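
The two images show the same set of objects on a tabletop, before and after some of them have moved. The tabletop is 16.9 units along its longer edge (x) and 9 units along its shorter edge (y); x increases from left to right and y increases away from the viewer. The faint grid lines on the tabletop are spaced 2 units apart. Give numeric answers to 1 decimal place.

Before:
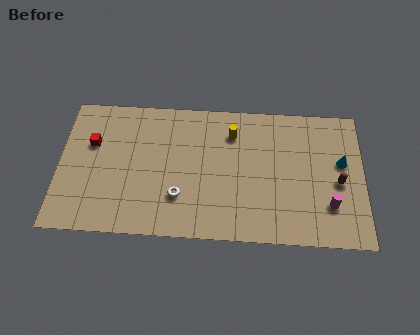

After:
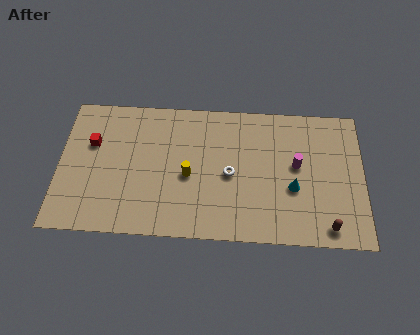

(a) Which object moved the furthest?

the yellow cylinder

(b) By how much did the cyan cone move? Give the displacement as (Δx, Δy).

(-2.7, -1.8)

From the two frames, the cyan cone sits at roughly (15.7, 5.3) before and (13.0, 3.5) after.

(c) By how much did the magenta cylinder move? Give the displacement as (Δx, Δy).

(-1.8, 2.5)

From the two frames, the magenta cylinder sits at roughly (15.0, 2.5) before and (13.2, 5.0) after.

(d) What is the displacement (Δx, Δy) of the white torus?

(2.8, 1.6)

From the two frames, the white torus sits at roughly (6.7, 2.6) before and (9.5, 4.2) after.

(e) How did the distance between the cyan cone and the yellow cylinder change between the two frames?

-0.5

The distance was about 6.3 in the first image and 5.8 in the second, so they moved 0.5 units closer together.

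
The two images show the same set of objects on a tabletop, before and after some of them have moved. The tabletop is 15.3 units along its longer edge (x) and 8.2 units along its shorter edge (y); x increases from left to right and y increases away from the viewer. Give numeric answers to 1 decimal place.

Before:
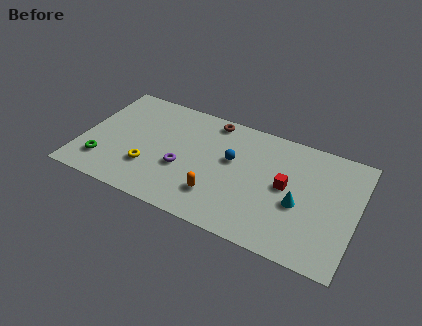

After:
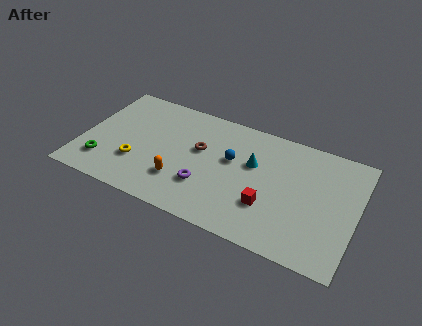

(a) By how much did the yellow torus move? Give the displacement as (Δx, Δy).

(-0.7, 0.1)

The yellow torus was at about (3.9, 2.5) and moved to about (3.2, 2.6).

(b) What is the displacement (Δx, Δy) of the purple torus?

(1.4, -0.7)

The purple torus started near (5.7, 3.2) and ended near (7.1, 2.5).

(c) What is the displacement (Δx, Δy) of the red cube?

(-0.8, -1.7)

The red cube started near (11.4, 4.3) and ended near (10.6, 2.6).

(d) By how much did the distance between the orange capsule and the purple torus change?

-1.0

Before: roughly 2.4 units apart; after: 1.4. That's 1.0 units closer together.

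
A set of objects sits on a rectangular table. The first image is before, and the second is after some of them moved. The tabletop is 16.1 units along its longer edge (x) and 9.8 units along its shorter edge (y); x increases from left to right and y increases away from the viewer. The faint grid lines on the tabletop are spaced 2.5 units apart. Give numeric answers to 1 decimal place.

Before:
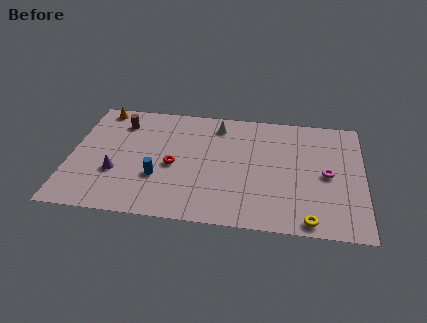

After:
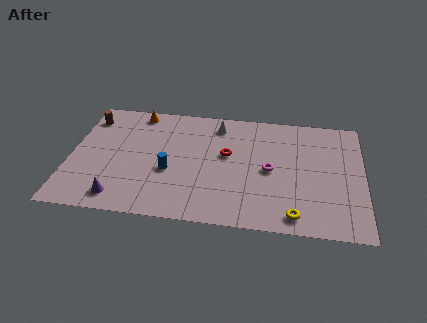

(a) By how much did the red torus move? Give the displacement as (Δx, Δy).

(2.9, 1.3)

The red torus was at about (5.7, 4.4) and moved to about (8.6, 5.7).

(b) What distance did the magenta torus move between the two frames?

3.1

The magenta torus was near (14.1, 4.7) before and (11.0, 4.7) after, so it travelled √(3.1² + 0.0²) ≈ 3.1 units.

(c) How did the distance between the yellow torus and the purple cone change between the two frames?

-1.4

They were about 10.9 units apart before and 9.5 after — 1.4 units closer together.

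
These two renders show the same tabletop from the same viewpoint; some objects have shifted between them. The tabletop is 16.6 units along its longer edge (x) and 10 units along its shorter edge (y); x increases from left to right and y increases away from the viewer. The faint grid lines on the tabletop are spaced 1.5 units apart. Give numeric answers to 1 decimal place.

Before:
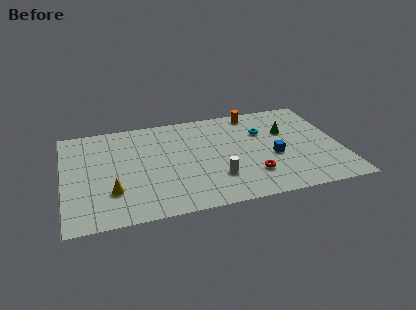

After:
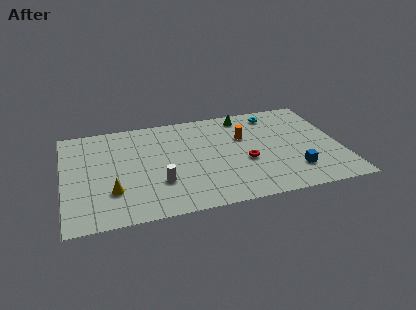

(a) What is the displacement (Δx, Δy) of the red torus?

(-0.3, 1.4)

The red torus was at about (11.1, 2.6) and moved to about (10.8, 4.0).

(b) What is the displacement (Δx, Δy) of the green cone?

(-2.4, 2.2)

The green cone started near (13.5, 6.5) and ended near (11.1, 8.7).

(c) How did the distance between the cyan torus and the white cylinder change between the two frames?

+4.0

The distance was about 5.1 in the first image and 9.1 in the second, so they moved 4.0 units further apart.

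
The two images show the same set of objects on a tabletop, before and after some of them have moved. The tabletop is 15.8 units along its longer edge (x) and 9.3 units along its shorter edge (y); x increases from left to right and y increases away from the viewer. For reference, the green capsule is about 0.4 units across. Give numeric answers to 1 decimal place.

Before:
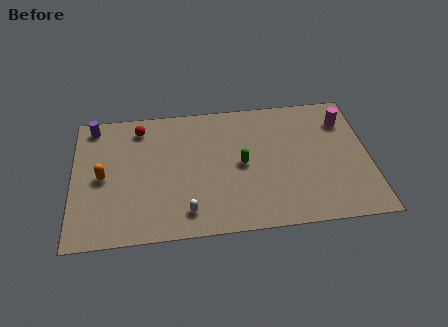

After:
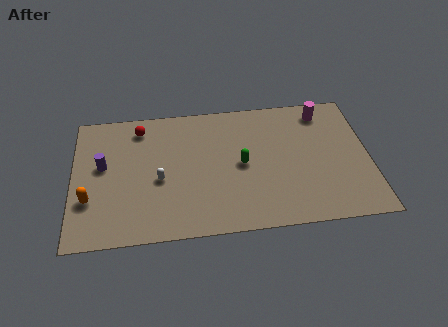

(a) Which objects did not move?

the green capsule and the red sphere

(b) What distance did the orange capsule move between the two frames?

1.7

From (1.6, 4.5) to (0.9, 3.0), the orange capsule covered √(0.7² + 1.5²) ≈ 1.7 units.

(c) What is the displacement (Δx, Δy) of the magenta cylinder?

(-1.1, 0.8)

The magenta cylinder started near (14.6, 7.1) and ended near (13.5, 7.9).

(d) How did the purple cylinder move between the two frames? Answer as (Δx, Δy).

(0.5, -2.9)

The purple cylinder was at about (1.1, 8.2) and moved to about (1.6, 5.3).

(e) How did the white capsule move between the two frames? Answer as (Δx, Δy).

(-1.4, 2.4)

From the two frames, the white capsule sits at roughly (6.0, 1.6) before and (4.6, 4.0) after.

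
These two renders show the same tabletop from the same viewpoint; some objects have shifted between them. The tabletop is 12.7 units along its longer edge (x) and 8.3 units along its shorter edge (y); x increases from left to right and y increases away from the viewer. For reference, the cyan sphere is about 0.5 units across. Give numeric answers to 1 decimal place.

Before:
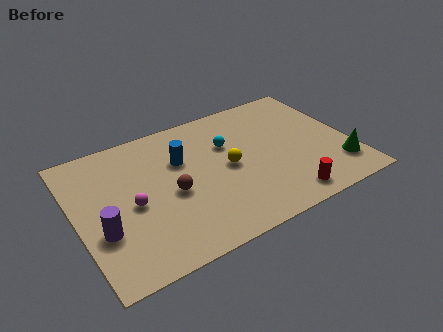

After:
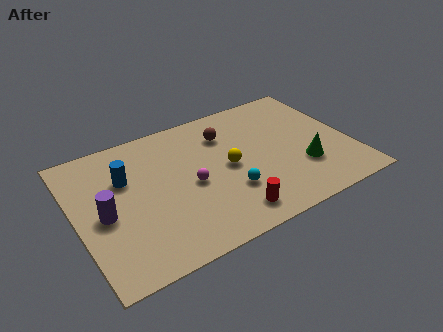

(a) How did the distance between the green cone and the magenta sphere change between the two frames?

-4.4

The distance was about 9.6 in the first image and 5.2 in the second, so they moved 4.4 units closer together.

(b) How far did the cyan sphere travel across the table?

2.9

From (7.2, 5.5) to (6.8, 2.6), the cyan sphere covered √(0.4² + 2.9²) ≈ 2.9 units.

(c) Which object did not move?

the yellow sphere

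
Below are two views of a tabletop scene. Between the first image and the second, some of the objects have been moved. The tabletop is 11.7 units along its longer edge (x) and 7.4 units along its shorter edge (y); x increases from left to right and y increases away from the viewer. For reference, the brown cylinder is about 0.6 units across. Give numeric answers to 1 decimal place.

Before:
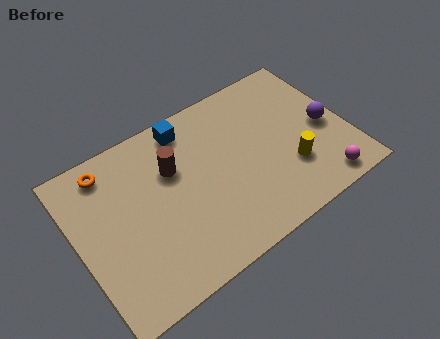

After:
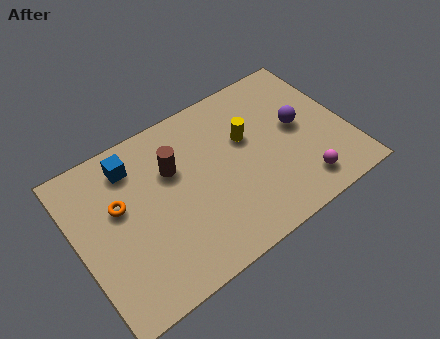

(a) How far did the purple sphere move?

1.3

From (10.8, 3.4) to (9.7, 4.0), the purple sphere covered √(1.1² + 0.6²) ≈ 1.3 units.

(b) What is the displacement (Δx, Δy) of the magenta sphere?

(-0.8, 0.4)

The magenta sphere started near (10.1, 0.9) and ended near (9.3, 1.3).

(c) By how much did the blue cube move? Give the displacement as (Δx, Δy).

(-2.5, -0.4)

The blue cube started near (5.2, 6.4) and ended near (2.7, 6.0).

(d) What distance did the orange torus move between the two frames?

1.8

The orange torus moved from about (1.7, 6.3) to (1.9, 4.5), a distance of √(0.2² + 1.8²) ≈ 1.8.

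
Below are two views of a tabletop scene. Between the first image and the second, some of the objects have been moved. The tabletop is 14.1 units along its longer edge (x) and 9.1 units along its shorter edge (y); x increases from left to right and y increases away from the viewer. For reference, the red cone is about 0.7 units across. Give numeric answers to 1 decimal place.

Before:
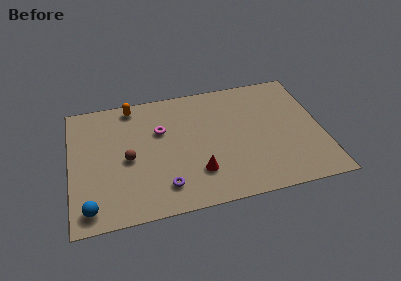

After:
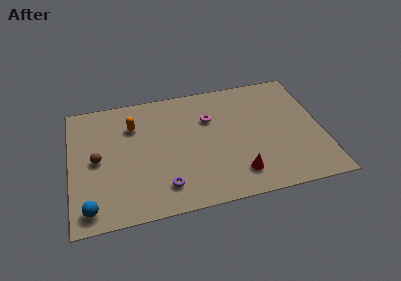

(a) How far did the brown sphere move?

1.7

From (3.2, 4.2) to (1.5, 4.5), the brown sphere covered √(1.7² + 0.3²) ≈ 1.7 units.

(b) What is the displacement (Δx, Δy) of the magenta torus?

(2.8, 0.3)

The magenta torus started near (5.1, 5.9) and ended near (7.9, 6.2).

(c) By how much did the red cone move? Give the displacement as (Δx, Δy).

(2.2, -0.6)

From the two frames, the red cone sits at roughly (7.0, 2.4) before and (9.2, 1.8) after.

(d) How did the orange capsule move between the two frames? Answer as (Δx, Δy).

(0.0, -1.5)

The orange capsule started near (3.6, 8.1) and ended near (3.6, 6.6).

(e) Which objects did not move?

the purple torus and the blue sphere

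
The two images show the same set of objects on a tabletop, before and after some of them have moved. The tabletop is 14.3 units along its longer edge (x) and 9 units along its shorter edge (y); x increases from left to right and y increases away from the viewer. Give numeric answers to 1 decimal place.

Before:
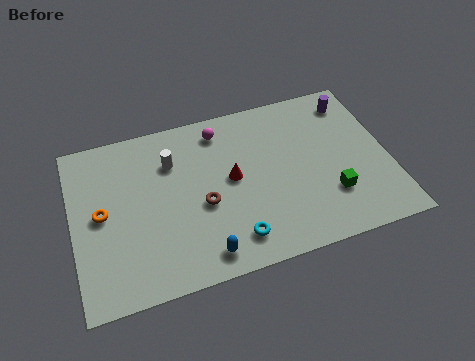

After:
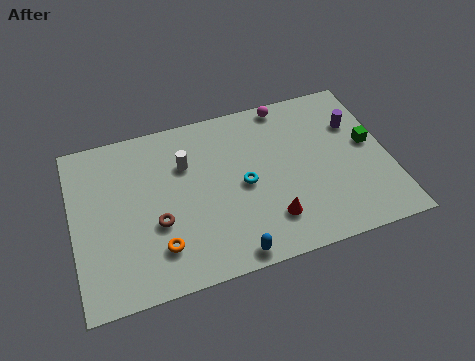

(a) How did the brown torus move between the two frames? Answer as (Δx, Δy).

(-2.1, -0.4)

The brown torus was at about (5.8, 3.8) and moved to about (3.7, 3.4).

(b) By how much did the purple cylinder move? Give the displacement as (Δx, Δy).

(0.0, -1.3)

The purple cylinder started near (13.0, 7.5) and ended near (13.0, 6.2).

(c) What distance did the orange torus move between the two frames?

3.5

From (1.3, 4.6) to (3.7, 2.1), the orange torus covered √(2.4² + 2.5²) ≈ 3.5 units.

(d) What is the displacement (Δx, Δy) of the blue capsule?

(1.2, -0.4)

From the two frames, the blue capsule sits at roughly (5.6, 1.2) before and (6.8, 0.8) after.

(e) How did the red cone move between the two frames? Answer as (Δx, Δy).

(1.5, -2.7)

The red cone was at about (7.2, 4.8) and moved to about (8.7, 2.1).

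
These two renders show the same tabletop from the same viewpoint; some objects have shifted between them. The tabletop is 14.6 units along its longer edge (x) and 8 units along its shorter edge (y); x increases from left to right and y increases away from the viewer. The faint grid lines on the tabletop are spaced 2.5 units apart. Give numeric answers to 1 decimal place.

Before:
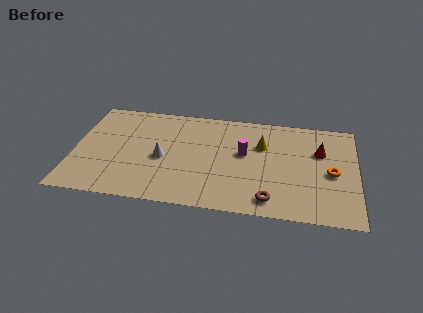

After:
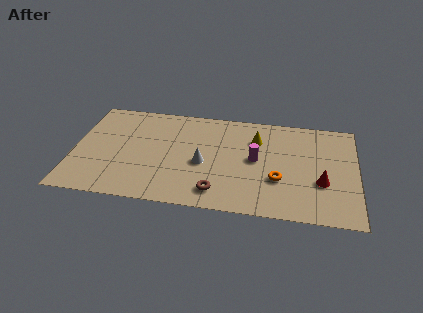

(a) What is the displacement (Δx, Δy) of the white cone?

(2.1, -0.1)

The white cone started near (4.6, 3.6) and ended near (6.7, 3.5).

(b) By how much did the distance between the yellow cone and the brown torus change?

+0.6

They were about 4.2 units apart before and 4.8 after — 0.6 units further apart.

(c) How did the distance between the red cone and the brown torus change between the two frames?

+0.7

The distance was about 4.8 in the first image and 5.5 in the second, so they moved 0.7 units further apart.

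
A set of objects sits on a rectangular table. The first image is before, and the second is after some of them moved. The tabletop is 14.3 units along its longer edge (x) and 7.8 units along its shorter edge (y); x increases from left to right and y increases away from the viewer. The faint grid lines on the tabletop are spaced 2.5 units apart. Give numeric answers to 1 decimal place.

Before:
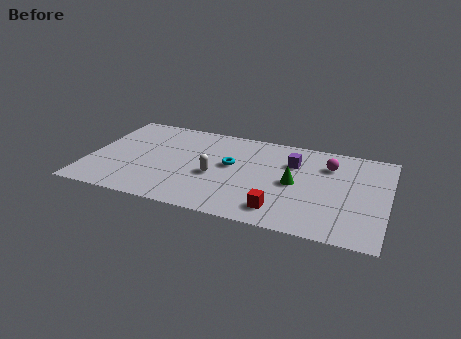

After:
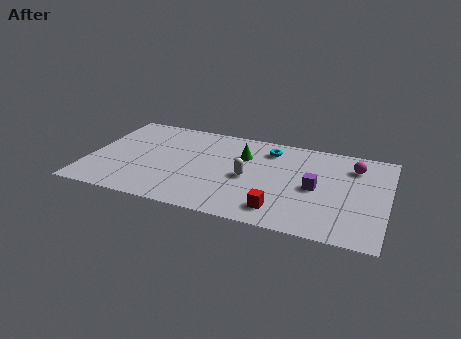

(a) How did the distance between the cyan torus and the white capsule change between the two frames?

+1.5

Before: roughly 1.3 units apart; after: 2.8. That's 1.5 units further apart.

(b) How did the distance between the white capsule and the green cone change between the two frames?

-2.0

The distance was about 3.8 in the first image and 1.8 in the second, so they moved 2.0 units closer together.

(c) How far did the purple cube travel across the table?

2.2

From (9.7, 5.5) to (10.9, 3.7), the purple cube covered √(1.2² + 1.8²) ≈ 2.2 units.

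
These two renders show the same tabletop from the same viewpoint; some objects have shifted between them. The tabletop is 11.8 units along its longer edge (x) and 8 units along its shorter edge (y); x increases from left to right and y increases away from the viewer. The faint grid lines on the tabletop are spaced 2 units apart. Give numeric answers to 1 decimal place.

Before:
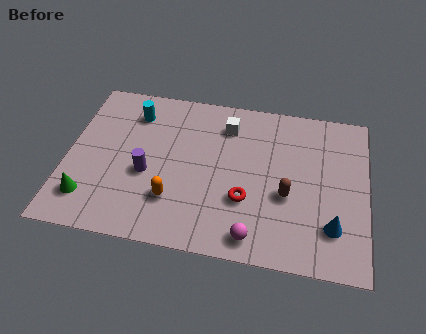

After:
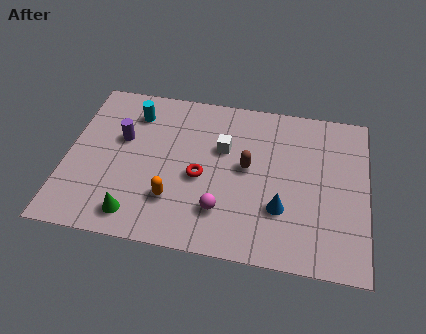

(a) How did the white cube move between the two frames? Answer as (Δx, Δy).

(-0.1, -1.2)

From the two frames, the white cube sits at roughly (6.2, 6.3) before and (6.1, 5.1) after.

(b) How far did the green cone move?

2.0

The green cone moved from about (1.0, 1.7) to (2.9, 1.2), a distance of √(1.9² + 0.5²) ≈ 2.0.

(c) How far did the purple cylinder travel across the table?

1.9

The purple cylinder moved from about (3.2, 3.3) to (2.1, 4.9), a distance of √(1.1² + 1.6²) ≈ 1.9.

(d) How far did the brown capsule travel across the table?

1.9

The brown capsule moved from about (8.7, 3.2) to (7.1, 4.3), a distance of √(1.6² + 1.1²) ≈ 1.9.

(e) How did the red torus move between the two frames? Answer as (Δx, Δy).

(-1.8, 0.8)

The red torus started near (7.1, 2.7) and ended near (5.3, 3.5).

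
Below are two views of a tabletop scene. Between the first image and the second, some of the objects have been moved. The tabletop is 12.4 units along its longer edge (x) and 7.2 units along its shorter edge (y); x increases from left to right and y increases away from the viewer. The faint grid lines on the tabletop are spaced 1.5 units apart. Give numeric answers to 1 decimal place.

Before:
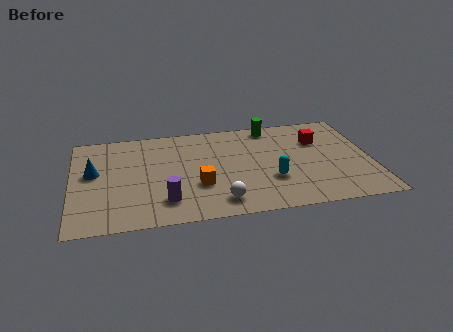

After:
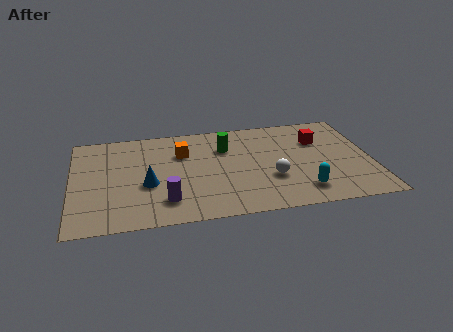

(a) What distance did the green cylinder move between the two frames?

2.4

From (8.4, 6.4) to (6.4, 5.1), the green cylinder covered √(2.0² + 1.3²) ≈ 2.4 units.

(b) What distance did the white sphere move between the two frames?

2.6

The white sphere moved from about (6.0, 1.2) to (8.2, 2.5), a distance of √(2.2² + 1.3²) ≈ 2.6.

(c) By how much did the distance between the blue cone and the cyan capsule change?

-1.0

The distance was about 7.5 in the first image and 6.5 in the second, so they moved 1.0 units closer together.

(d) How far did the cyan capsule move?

1.6

From (8.2, 2.4) to (9.4, 1.4), the cyan capsule covered √(1.2² + 1.0²) ≈ 1.6 units.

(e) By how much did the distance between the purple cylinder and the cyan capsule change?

+1.1

They were about 4.5 units apart before and 5.6 after — 1.1 units further apart.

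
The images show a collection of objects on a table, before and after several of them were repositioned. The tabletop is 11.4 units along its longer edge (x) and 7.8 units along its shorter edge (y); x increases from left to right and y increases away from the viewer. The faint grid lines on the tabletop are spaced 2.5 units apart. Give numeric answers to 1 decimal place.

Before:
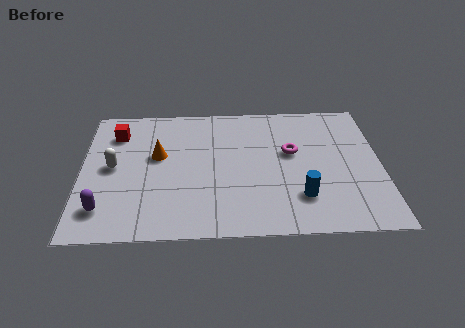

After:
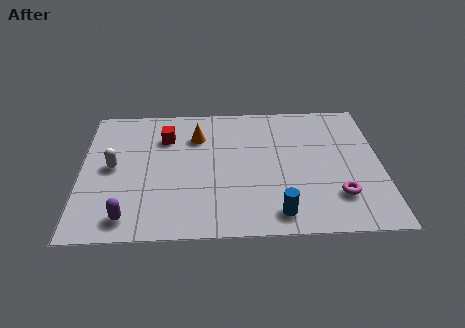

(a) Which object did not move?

the white capsule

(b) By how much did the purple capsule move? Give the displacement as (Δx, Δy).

(0.9, -0.5)

From the two frames, the purple capsule sits at roughly (0.9, 1.6) before and (1.8, 1.1) after.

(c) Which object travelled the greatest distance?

the magenta torus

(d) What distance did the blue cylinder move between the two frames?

1.3

The blue cylinder was near (8.3, 2.0) before and (7.4, 1.1) after, so it travelled √(0.9² + 0.9²) ≈ 1.3 units.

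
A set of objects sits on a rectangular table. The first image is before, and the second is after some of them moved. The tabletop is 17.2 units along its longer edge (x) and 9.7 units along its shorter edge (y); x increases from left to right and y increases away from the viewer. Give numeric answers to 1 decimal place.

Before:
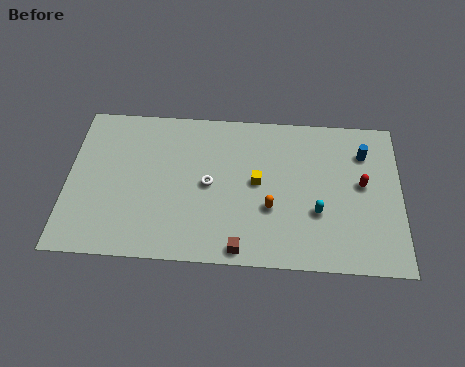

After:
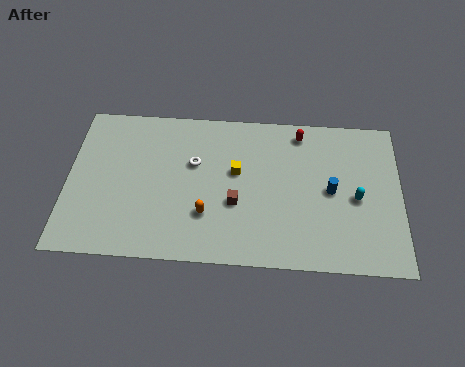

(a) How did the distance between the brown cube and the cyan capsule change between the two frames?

+1.6

Before: roughly 4.6 units apart; after: 6.2. That's 1.6 units further apart.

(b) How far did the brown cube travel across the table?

2.8

From (9.0, 0.9) to (8.7, 3.7), the brown cube covered √(0.3² + 2.8²) ≈ 2.8 units.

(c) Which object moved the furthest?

the red capsule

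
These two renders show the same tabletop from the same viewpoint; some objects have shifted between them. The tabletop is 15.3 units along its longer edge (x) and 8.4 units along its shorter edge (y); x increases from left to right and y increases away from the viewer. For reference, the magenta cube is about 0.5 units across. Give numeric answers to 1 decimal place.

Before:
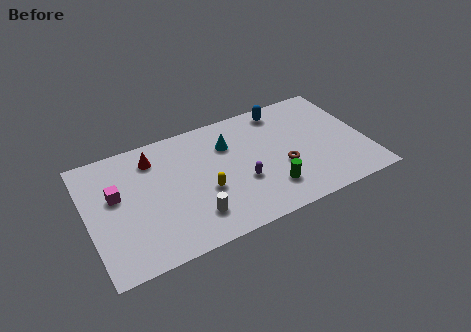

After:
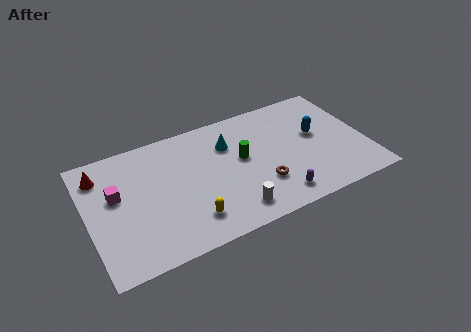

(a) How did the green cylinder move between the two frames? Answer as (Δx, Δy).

(-1.2, 2.7)

The green cylinder started near (9.7, 2.0) and ended near (8.5, 4.7).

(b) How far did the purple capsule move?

2.5

The purple capsule was near (8.3, 3.1) before and (10.0, 1.3) after, so it travelled √(1.7² + 1.8²) ≈ 2.5 units.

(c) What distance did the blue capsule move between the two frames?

3.0

From (11.1, 7.3) to (12.7, 4.8), the blue capsule covered √(1.6² + 2.5²) ≈ 3.0 units.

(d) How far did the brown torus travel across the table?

1.5

The brown torus moved from about (10.6, 3.2) to (9.3, 2.5), a distance of √(1.3² + 0.7²) ≈ 1.5.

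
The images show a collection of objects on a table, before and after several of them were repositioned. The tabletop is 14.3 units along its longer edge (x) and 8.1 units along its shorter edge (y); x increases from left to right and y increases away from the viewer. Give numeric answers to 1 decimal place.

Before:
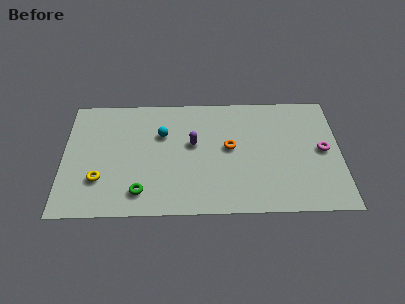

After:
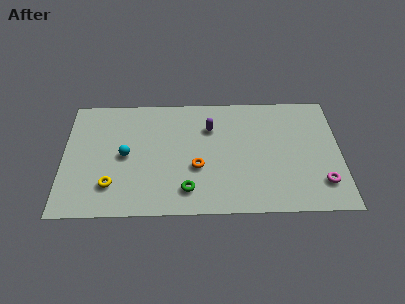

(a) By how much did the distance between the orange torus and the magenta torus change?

+1.7

They were about 4.8 units apart before and 6.5 after — 1.7 units further apart.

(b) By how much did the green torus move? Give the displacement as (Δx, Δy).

(2.4, 0.1)

The green torus was at about (4.0, 1.5) and moved to about (6.4, 1.6).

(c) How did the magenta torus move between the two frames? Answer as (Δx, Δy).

(-0.1, -2.2)

From the two frames, the magenta torus sits at roughly (13.4, 4.1) before and (13.3, 1.9) after.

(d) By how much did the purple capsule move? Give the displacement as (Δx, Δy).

(0.9, 1.1)

The purple capsule was at about (6.7, 4.7) and moved to about (7.6, 5.8).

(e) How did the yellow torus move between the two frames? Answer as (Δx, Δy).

(0.6, -0.4)

The yellow torus started near (1.9, 2.4) and ended near (2.5, 2.0).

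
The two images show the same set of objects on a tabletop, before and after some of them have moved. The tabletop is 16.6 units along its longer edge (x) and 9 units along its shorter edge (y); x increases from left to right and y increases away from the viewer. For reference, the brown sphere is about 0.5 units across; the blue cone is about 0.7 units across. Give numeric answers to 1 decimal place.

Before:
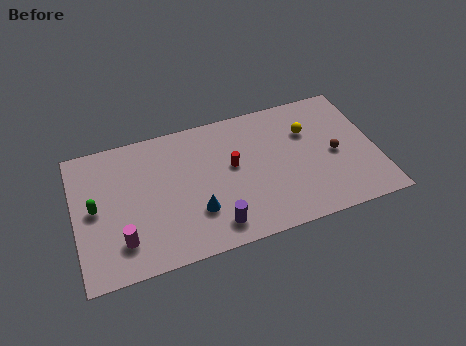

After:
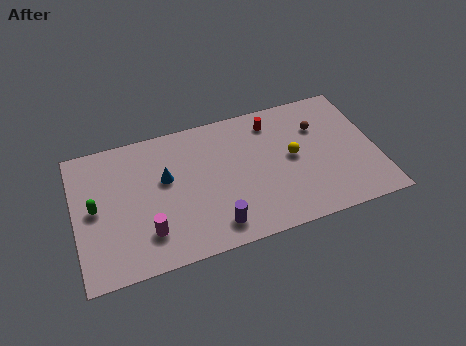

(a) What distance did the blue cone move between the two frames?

3.1

From (6.5, 2.7) to (5.0, 5.4), the blue cone covered √(1.5² + 2.7²) ≈ 3.1 units.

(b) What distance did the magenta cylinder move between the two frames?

1.4

From (2.4, 2.1) to (3.8, 2.2), the magenta cylinder covered √(1.4² + 0.1²) ≈ 1.4 units.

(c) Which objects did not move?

the green capsule and the purple cylinder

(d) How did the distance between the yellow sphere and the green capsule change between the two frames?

-1.1

The distance was about 12.0 in the first image and 10.9 in the second, so they moved 1.1 units closer together.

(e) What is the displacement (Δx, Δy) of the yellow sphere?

(-1.0, -1.5)

The yellow sphere started near (13.0, 6.2) and ended near (12.0, 4.7).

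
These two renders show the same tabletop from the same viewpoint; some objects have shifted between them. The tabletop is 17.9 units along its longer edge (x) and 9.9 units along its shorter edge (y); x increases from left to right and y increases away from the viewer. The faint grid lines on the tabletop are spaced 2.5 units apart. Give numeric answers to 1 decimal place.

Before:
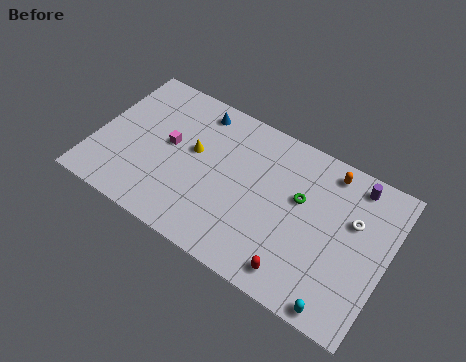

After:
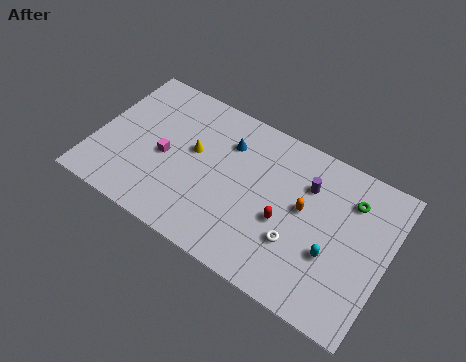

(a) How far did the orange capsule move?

3.3

The orange capsule was near (13.9, 8.6) before and (12.8, 5.5) after, so it travelled √(1.1² + 3.1²) ≈ 3.3 units.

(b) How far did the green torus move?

3.3

From (12.5, 6.0) to (15.4, 7.5), the green torus covered √(2.9² + 1.5²) ≈ 3.3 units.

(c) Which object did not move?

the yellow cone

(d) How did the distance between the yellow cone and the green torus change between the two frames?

+3.1

They were about 6.6 units apart before and 9.7 after — 3.1 units further apart.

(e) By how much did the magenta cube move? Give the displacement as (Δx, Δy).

(-0.1, -0.9)

The magenta cube started near (4.4, 5.4) and ended near (4.3, 4.5).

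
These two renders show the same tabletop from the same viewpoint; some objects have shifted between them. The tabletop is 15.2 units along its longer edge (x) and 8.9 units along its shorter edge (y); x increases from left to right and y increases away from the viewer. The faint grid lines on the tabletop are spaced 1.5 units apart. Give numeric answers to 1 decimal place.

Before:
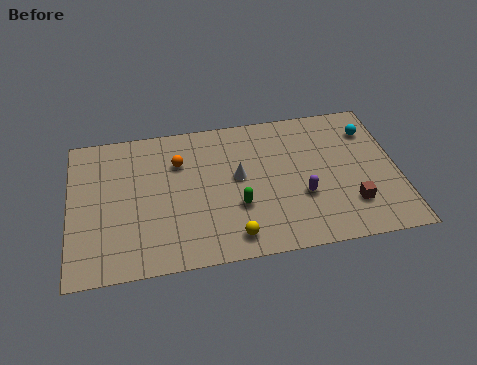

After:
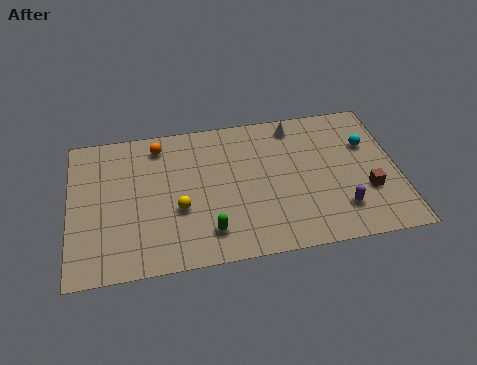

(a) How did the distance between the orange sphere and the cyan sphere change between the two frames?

+0.8

The distance was about 9.0 in the first image and 9.8 in the second, so they moved 0.8 units further apart.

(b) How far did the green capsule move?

1.9

From (7.7, 3.1) to (6.3, 1.8), the green capsule covered √(1.4² + 1.3²) ≈ 1.9 units.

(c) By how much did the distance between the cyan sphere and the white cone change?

-2.8

Before: roughly 6.6 units apart; after: 3.8. That's 2.8 units closer together.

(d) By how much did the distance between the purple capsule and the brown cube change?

-0.8

The distance was about 2.4 in the first image and 1.6 in the second, so they moved 0.8 units closer together.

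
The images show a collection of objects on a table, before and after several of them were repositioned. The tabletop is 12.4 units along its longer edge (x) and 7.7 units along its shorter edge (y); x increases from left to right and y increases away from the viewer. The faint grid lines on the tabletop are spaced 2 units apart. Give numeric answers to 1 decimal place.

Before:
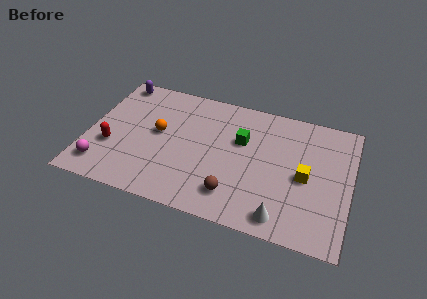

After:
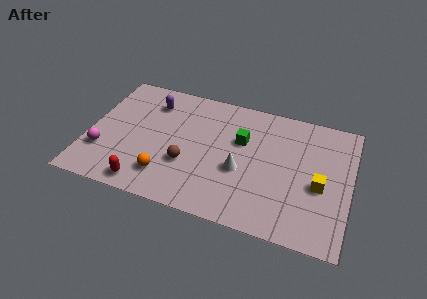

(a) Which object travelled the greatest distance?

the white cone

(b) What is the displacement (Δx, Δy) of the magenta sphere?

(-0.1, 0.9)

The magenta sphere was at about (0.9, 1.4) and moved to about (0.8, 2.3).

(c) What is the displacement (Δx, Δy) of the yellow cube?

(0.7, -0.3)

From the two frames, the yellow cube sits at roughly (10.3, 3.6) before and (11.0, 3.3) after.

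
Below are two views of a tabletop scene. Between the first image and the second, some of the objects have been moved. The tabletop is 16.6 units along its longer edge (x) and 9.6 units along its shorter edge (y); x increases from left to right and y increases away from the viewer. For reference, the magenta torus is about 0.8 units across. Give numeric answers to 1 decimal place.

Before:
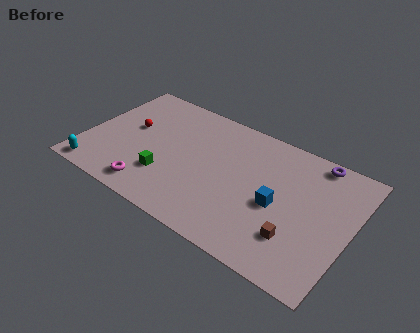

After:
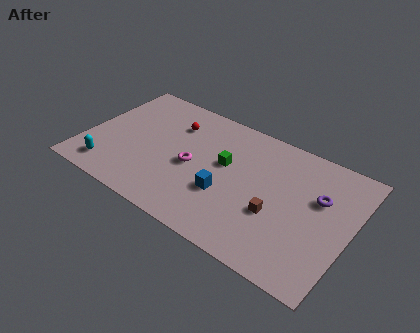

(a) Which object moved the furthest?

the green cube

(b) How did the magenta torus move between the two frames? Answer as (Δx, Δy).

(2.1, 3.0)

The magenta torus was at about (4.7, 1.4) and moved to about (6.8, 4.4).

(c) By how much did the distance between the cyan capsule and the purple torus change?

-1.5

Before: roughly 14.9 units apart; after: 13.4. That's 1.5 units closer together.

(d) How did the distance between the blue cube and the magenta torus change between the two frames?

-5.5

They were about 8.0 units apart before and 2.5 after — 5.5 units closer together.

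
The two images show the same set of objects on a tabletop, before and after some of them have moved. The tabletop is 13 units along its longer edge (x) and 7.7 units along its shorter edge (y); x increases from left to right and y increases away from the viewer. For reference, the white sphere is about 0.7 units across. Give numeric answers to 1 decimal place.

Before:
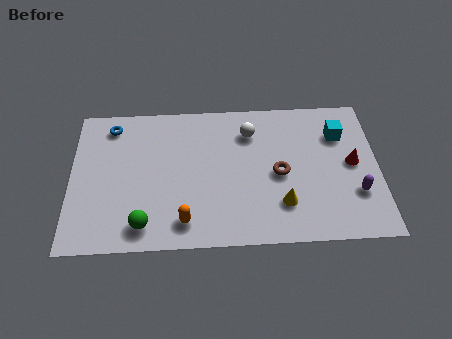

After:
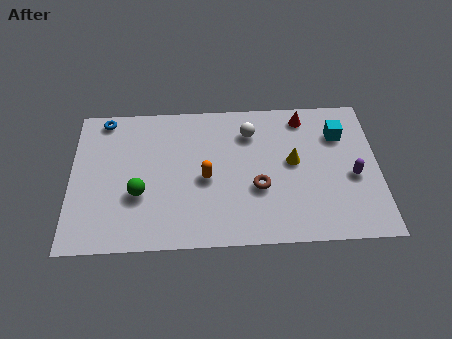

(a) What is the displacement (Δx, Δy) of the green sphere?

(-0.2, 1.6)

The green sphere started near (3.1, 1.2) and ended near (2.9, 2.8).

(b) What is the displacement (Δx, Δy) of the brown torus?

(-0.9, -0.7)

The brown torus was at about (8.8, 3.6) and moved to about (7.9, 2.9).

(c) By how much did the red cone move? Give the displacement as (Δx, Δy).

(-2.0, 2.6)

From the two frames, the red cone sits at roughly (11.9, 4.0) before and (9.9, 6.6) after.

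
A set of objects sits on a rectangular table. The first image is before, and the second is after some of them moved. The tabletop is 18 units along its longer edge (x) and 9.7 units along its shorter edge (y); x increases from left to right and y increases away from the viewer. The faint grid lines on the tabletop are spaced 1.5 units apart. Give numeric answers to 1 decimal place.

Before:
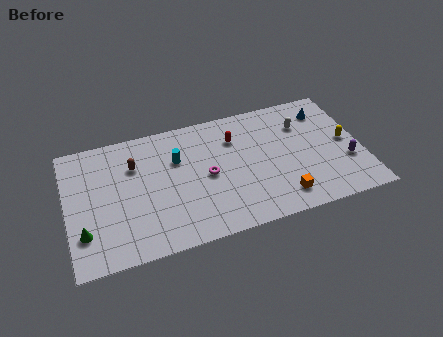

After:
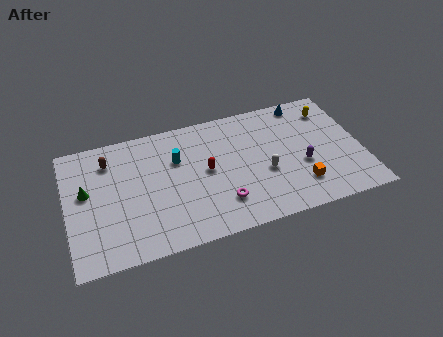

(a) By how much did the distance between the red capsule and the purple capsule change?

-1.7

They were about 7.6 units apart before and 5.9 after — 1.7 units closer together.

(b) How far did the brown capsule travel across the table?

1.7

From (4.2, 6.8) to (2.7, 7.6), the brown capsule covered √(1.5² + 0.8²) ≈ 1.7 units.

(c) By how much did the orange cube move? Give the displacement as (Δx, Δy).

(1.2, 0.6)

The orange cube was at about (12.8, 1.7) and moved to about (14.0, 2.3).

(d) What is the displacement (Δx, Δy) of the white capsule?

(-2.6, -3.1)

The white capsule started near (14.6, 7.0) and ended near (12.0, 3.9).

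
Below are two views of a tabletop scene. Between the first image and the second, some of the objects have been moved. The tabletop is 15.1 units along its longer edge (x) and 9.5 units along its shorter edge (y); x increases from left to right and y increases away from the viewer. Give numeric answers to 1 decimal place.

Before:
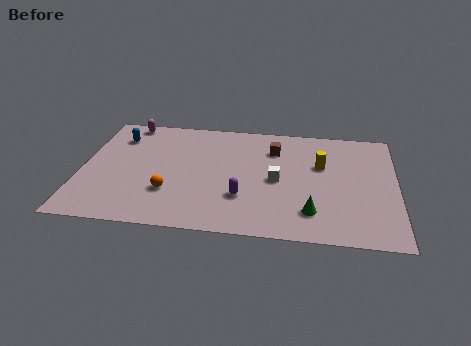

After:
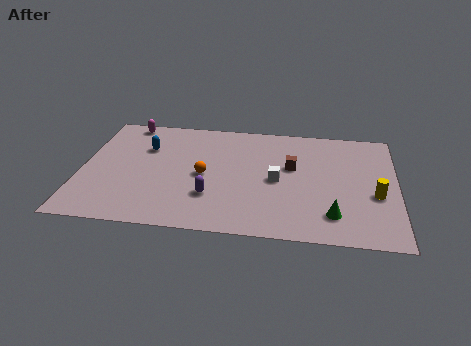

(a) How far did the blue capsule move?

1.6

The blue capsule moved from about (1.6, 7.3) to (3.0, 6.5), a distance of √(1.4² + 0.8²) ≈ 1.6.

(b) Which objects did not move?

the magenta capsule and the white cube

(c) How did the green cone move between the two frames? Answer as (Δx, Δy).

(1.0, -0.1)

The green cone was at about (11.1, 2.1) and moved to about (12.1, 2.0).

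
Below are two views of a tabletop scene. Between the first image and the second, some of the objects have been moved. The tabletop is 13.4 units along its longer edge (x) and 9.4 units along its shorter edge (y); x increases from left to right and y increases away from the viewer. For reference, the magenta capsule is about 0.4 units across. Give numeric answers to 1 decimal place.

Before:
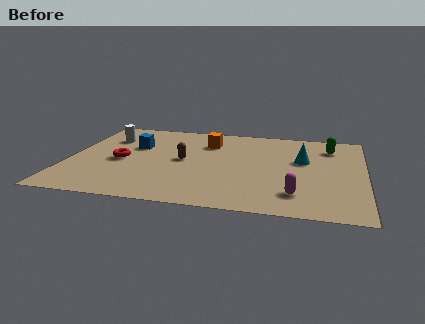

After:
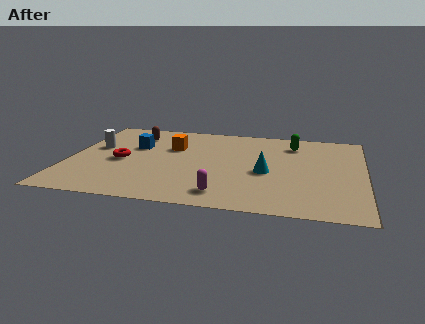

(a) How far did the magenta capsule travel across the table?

3.2

From (10.4, 2.0) to (7.2, 1.5), the magenta capsule covered √(3.2² + 0.5²) ≈ 3.2 units.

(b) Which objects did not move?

the red torus and the blue cube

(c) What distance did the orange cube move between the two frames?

1.8

The orange cube moved from about (6.2, 7.0) to (4.6, 6.2), a distance of √(1.6² + 0.8²) ≈ 1.8.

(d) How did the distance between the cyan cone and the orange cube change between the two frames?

+0.3

Before: roughly 4.6 units apart; after: 4.9. That's 0.3 units further apart.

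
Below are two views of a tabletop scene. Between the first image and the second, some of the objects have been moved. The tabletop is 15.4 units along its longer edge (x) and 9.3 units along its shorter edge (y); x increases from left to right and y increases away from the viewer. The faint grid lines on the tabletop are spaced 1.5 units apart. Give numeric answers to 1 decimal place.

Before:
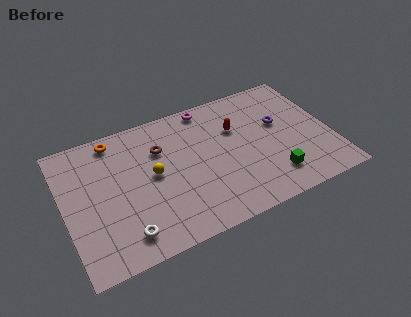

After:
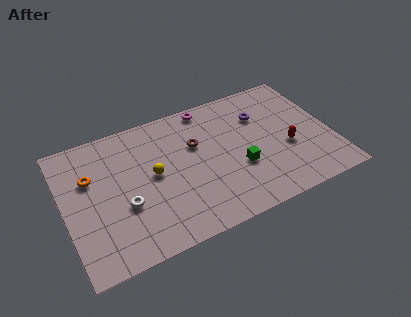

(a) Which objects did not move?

the magenta torus and the yellow sphere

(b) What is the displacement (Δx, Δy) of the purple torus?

(-1.0, 1.0)

The purple torus was at about (12.6, 5.6) and moved to about (11.6, 6.6).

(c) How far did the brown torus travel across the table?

2.1

From (5.7, 6.5) to (7.7, 6.0), the brown torus covered √(2.0² + 0.5²) ≈ 2.1 units.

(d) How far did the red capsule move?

3.7

From (10.1, 6.2) to (12.8, 3.7), the red capsule covered √(2.7² + 2.5²) ≈ 3.7 units.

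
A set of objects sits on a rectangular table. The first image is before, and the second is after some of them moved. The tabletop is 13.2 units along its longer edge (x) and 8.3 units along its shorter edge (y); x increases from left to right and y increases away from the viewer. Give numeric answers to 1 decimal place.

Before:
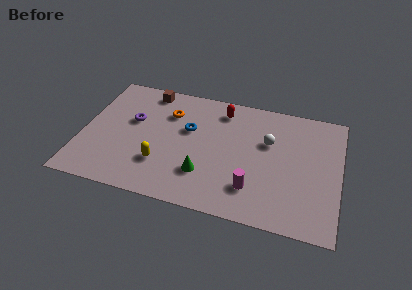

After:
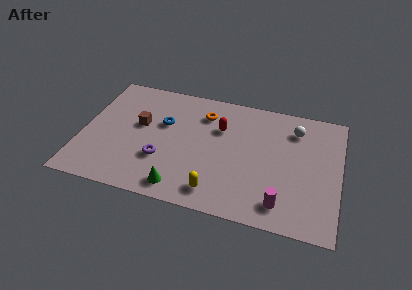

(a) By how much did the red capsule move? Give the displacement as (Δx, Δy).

(0.0, -1.3)

The red capsule started near (7.0, 6.9) and ended near (7.0, 5.6).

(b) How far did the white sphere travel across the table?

1.8

From (9.5, 5.3) to (10.8, 6.5), the white sphere covered √(1.3² + 1.2²) ≈ 1.8 units.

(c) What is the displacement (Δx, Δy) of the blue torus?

(-1.3, 0.1)

The blue torus started near (5.4, 5.1) and ended near (4.1, 5.2).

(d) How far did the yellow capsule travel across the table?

3.1

The yellow capsule moved from about (4.2, 2.4) to (7.1, 1.3), a distance of √(2.9² + 1.1²) ≈ 3.1.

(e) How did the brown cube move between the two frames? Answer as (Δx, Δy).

(-0.2, -2.5)

The brown cube was at about (3.1, 7.3) and moved to about (2.9, 4.8).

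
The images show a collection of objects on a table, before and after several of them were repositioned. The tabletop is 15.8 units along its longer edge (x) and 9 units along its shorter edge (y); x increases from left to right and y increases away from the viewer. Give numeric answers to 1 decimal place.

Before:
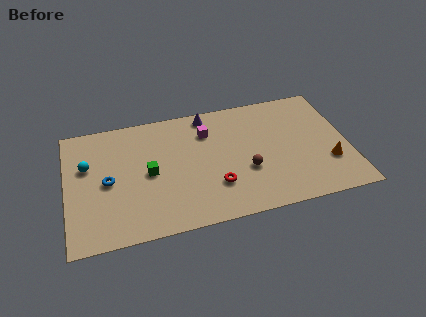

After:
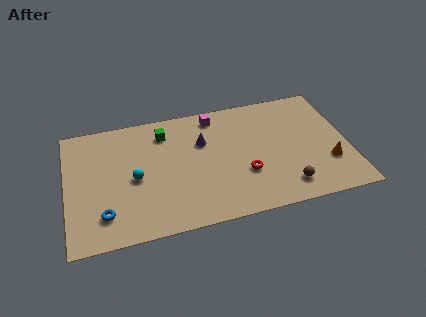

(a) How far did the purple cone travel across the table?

2.0

The purple cone moved from about (8.1, 8.0) to (7.7, 6.0), a distance of √(0.4² + 2.0²) ≈ 2.0.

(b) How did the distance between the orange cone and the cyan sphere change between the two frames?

-2.8

They were about 13.7 units apart before and 10.9 after — 2.8 units closer together.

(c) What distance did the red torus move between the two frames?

1.8

The red torus was near (8.2, 2.6) before and (9.9, 3.1) after, so it travelled √(1.7² + 0.5²) ≈ 1.8 units.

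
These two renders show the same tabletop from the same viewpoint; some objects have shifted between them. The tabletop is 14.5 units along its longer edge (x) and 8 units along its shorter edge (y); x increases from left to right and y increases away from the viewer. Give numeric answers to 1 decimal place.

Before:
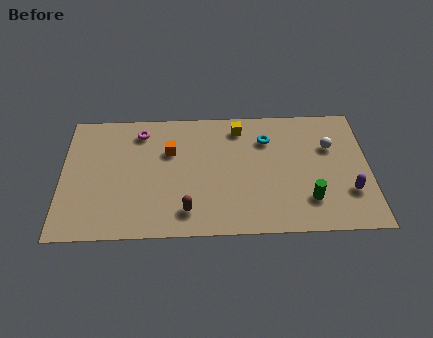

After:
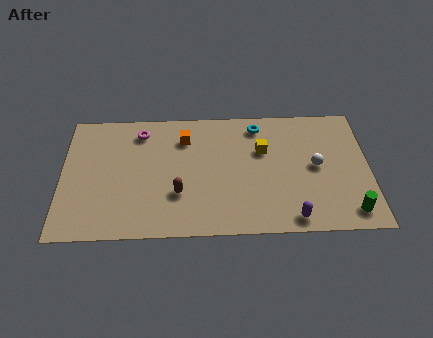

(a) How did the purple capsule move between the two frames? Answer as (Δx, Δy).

(-2.7, -1.5)

The purple capsule was at about (13.5, 2.4) and moved to about (10.8, 0.9).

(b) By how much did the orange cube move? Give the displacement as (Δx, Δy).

(0.7, 0.8)

The orange cube was at about (5.1, 5.3) and moved to about (5.8, 6.1).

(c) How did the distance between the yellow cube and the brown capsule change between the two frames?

-1.0

Before: roughly 5.8 units apart; after: 4.8. That's 1.0 units closer together.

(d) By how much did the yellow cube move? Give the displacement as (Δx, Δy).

(1.1, -1.5)

From the two frames, the yellow cube sits at roughly (8.4, 6.7) before and (9.5, 5.2) after.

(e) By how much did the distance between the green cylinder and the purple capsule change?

+0.8

They were about 1.9 units apart before and 2.7 after — 0.8 units further apart.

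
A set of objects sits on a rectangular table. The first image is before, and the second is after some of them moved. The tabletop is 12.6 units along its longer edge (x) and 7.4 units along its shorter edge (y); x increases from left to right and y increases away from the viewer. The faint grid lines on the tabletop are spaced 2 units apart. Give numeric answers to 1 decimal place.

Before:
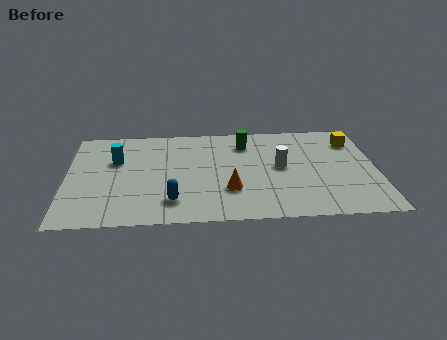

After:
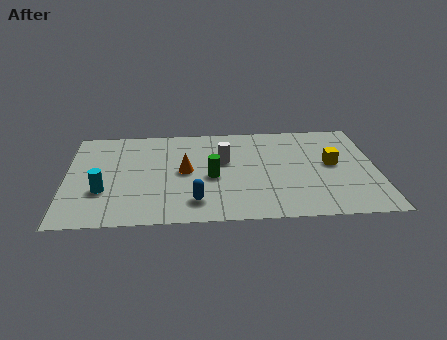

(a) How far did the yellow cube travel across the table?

1.9

The yellow cube moved from about (11.7, 5.7) to (10.8, 4.0), a distance of √(0.9² + 1.7²) ≈ 1.9.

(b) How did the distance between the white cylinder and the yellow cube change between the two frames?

+0.9

They were about 3.5 units apart before and 4.4 after — 0.9 units further apart.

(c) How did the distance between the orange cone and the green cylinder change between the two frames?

-2.4

They were about 3.6 units apart before and 1.2 after — 2.4 units closer together.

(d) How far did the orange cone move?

2.3

From (6.6, 2.3) to (4.8, 3.8), the orange cone covered √(1.8² + 1.5²) ≈ 2.3 units.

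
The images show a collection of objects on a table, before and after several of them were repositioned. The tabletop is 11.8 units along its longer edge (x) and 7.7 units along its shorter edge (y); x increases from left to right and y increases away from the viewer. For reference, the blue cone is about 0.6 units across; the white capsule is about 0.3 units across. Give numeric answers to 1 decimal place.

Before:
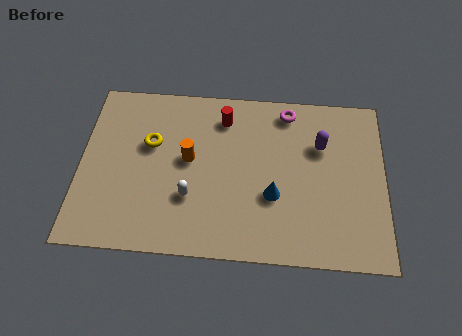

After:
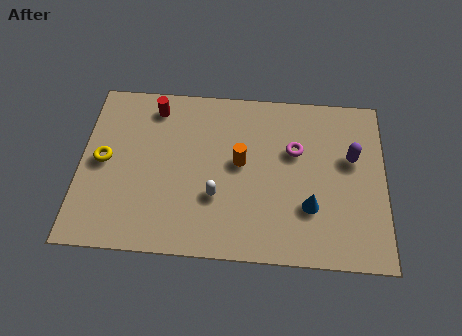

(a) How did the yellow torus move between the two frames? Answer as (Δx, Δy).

(-1.8, -0.9)

The yellow torus started near (2.7, 4.8) and ended near (0.9, 3.9).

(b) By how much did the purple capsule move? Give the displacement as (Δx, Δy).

(1.2, -0.5)

The purple capsule was at about (9.3, 5.2) and moved to about (10.5, 4.7).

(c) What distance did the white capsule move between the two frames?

1.0

The white capsule was near (4.3, 2.5) before and (5.3, 2.6) after, so it travelled √(1.0² + 0.1²) ≈ 1.0 units.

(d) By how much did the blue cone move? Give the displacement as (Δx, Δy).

(1.4, -0.4)

The blue cone was at about (7.5, 2.8) and moved to about (8.9, 2.4).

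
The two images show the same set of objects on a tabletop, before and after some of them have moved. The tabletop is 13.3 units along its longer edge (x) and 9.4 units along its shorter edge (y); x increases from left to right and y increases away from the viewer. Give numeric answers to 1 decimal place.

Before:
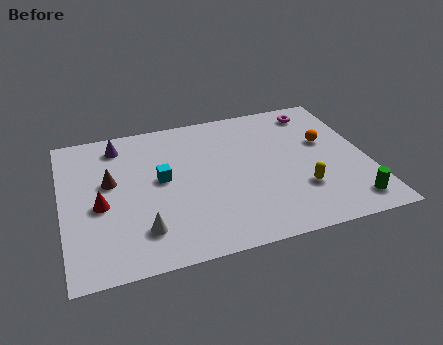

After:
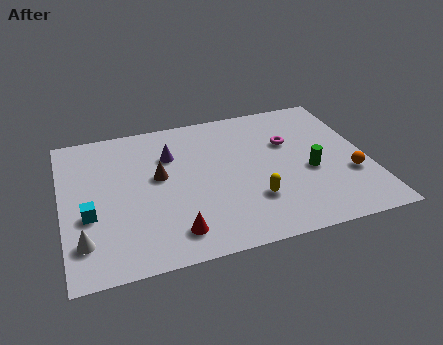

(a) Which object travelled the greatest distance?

the red cone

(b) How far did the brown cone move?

2.1

From (2.1, 5.5) to (4.2, 5.3), the brown cone covered √(2.1² + 0.2²) ≈ 2.1 units.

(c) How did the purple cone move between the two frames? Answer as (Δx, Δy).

(2.2, -1.3)

The purple cone started near (2.6, 7.9) and ended near (4.8, 6.6).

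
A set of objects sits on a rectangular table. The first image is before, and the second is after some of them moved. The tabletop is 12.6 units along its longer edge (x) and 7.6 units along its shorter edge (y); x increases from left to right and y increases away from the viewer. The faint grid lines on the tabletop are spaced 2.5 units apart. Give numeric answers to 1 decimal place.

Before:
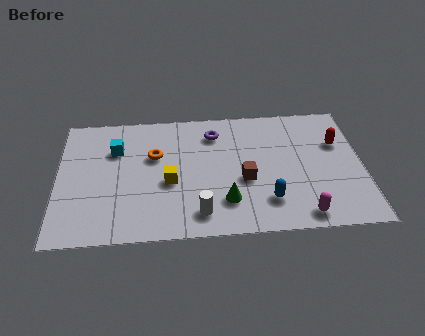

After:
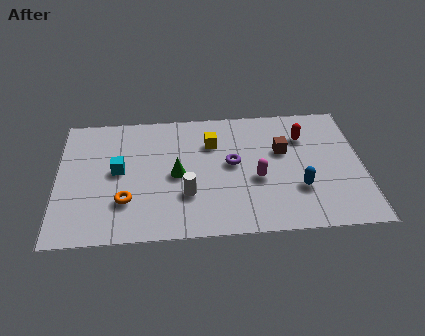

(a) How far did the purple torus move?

2.0

The purple torus moved from about (6.5, 6.0) to (7.2, 4.1), a distance of √(0.7² + 1.9²) ≈ 2.0.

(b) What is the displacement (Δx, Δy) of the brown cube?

(1.6, 1.6)

The brown cube was at about (7.7, 3.1) and moved to about (9.3, 4.7).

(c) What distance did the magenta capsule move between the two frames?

2.8

The magenta capsule moved from about (10.0, 0.9) to (8.2, 3.1), a distance of √(1.8² + 2.2²) ≈ 2.8.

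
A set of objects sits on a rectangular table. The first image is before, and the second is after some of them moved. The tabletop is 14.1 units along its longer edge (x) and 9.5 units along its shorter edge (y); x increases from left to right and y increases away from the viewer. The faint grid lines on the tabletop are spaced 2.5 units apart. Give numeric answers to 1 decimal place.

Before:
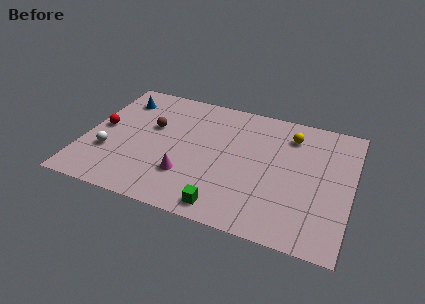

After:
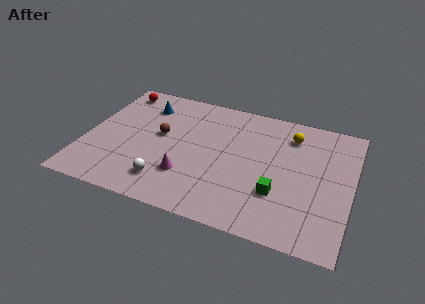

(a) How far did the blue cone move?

1.3

The blue cone was near (1.5, 7.5) before and (2.8, 7.4) after, so it travelled √(1.3² + 0.1²) ≈ 1.3 units.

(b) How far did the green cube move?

3.2

The green cube was near (7.8, 1.1) before and (10.4, 3.0) after, so it travelled √(2.6² + 1.9²) ≈ 3.2 units.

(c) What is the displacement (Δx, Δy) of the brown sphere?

(0.5, -0.5)

The brown sphere started near (3.4, 5.8) and ended near (3.9, 5.3).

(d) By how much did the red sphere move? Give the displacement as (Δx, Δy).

(0.4, 3.3)

The red sphere started near (0.8, 4.9) and ended near (1.2, 8.2).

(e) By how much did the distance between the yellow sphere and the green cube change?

-2.5

The distance was about 7.0 in the first image and 4.5 in the second, so they moved 2.5 units closer together.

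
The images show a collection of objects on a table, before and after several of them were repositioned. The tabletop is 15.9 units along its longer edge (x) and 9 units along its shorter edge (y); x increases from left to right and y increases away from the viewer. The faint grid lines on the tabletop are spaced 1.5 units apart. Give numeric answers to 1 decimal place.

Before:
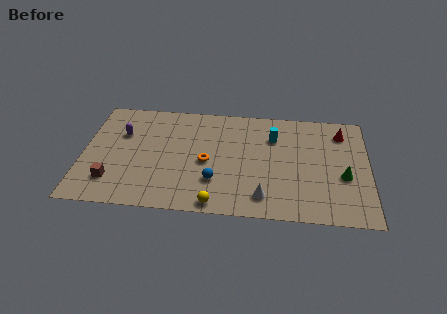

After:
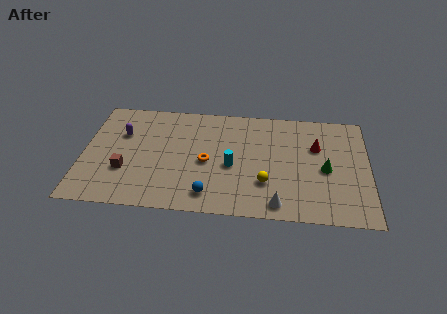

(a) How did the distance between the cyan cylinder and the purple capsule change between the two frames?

-2.0

The distance was about 8.5 in the first image and 6.5 in the second, so they moved 2.0 units closer together.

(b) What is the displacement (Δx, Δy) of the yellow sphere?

(2.7, 1.9)

The yellow sphere started near (7.5, 0.8) and ended near (10.2, 2.7).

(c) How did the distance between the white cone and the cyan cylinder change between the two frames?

-1.1

Before: roughly 4.9 units apart; after: 3.8. That's 1.1 units closer together.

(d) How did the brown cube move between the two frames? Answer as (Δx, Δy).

(0.7, 0.9)

From the two frames, the brown cube sits at roughly (1.7, 2.1) before and (2.4, 3.0) after.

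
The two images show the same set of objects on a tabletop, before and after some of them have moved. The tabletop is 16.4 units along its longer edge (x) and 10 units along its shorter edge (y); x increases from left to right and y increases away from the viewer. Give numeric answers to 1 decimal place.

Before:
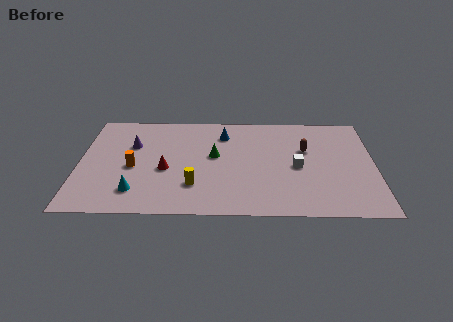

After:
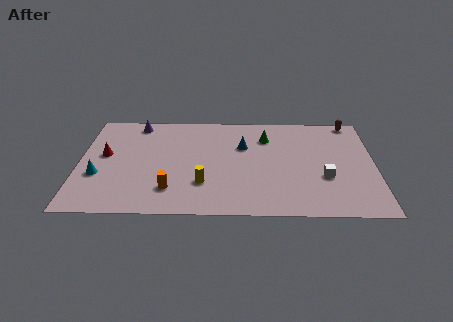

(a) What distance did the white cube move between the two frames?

1.8

The white cube moved from about (12.1, 4.6) to (13.6, 3.6), a distance of √(1.5² + 1.0²) ≈ 1.8.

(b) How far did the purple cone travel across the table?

2.2

The purple cone was near (2.9, 6.6) before and (3.1, 8.8) after, so it travelled √(0.2² + 2.2²) ≈ 2.2 units.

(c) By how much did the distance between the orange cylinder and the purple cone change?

+4.6

The distance was about 2.2 in the first image and 6.8 in the second, so they moved 4.6 units further apart.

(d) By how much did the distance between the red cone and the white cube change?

+5.1

The distance was about 7.3 in the first image and 12.4 in the second, so they moved 5.1 units further apart.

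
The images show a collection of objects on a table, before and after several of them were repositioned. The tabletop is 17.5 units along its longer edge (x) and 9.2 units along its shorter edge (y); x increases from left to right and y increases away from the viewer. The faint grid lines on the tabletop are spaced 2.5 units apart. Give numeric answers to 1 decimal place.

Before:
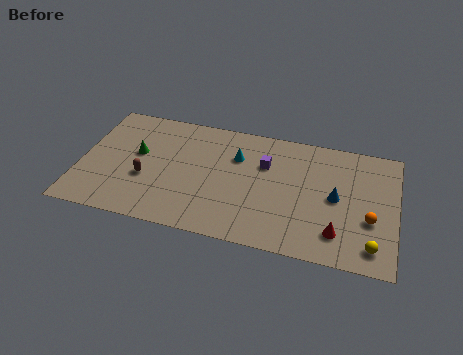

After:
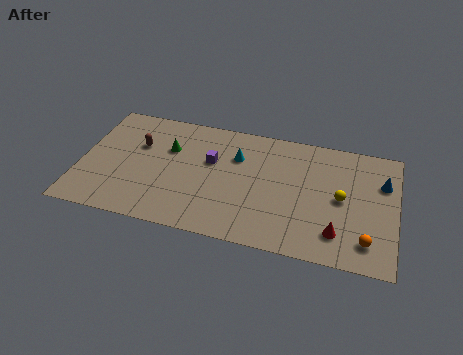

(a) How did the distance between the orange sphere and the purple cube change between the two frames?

+3.1

The distance was about 6.5 in the first image and 9.6 in the second, so they moved 3.1 units further apart.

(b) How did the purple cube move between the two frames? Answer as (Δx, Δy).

(-3.0, -0.5)

From the two frames, the purple cube sits at roughly (10.2, 6.2) before and (7.2, 5.7) after.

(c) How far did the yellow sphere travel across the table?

3.6

The yellow sphere was near (16.3, 1.5) before and (14.5, 4.6) after, so it travelled √(1.8² + 3.1²) ≈ 3.6 units.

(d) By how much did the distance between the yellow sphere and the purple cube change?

-0.3

They were about 7.7 units apart before and 7.4 after — 0.3 units closer together.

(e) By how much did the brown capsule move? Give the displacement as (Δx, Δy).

(-0.6, 2.5)

From the two frames, the brown capsule sits at roughly (3.7, 3.5) before and (3.1, 6.0) after.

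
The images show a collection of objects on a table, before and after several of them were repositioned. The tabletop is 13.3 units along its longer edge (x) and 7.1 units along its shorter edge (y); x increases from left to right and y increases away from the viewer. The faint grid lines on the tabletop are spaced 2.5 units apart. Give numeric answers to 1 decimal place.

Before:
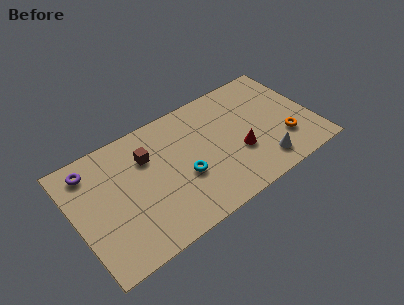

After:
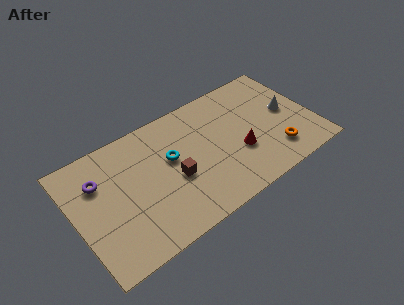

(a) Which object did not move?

the red cone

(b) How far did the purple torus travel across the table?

0.9

The purple torus moved from about (1.2, 5.9) to (1.5, 5.0), a distance of √(0.3² + 0.9²) ≈ 0.9.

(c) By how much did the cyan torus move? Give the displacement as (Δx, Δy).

(-0.5, 1.4)

The cyan torus was at about (5.9, 2.8) and moved to about (5.4, 4.2).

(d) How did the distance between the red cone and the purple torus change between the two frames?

-0.6

Before: roughly 8.5 units apart; after: 7.9. That's 0.6 units closer together.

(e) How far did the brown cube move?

2.3

From (4.2, 5.0) to (5.4, 3.0), the brown cube covered √(1.2² + 2.0²) ≈ 2.3 units.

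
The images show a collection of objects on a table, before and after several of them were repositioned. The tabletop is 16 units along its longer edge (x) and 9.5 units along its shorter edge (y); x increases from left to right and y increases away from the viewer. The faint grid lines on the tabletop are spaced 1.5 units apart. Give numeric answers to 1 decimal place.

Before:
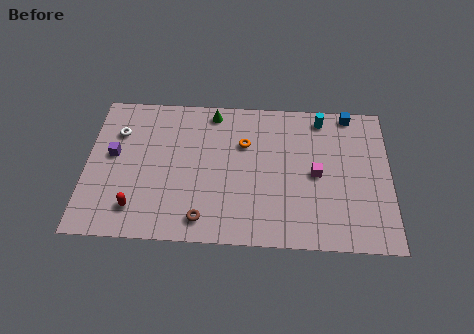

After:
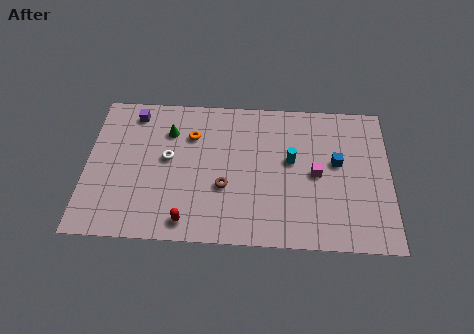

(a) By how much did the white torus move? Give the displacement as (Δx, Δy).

(2.7, -1.6)

The white torus started near (1.6, 6.8) and ended near (4.3, 5.2).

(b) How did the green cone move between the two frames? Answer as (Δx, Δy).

(-2.3, -1.4)

The green cone was at about (6.6, 8.4) and moved to about (4.3, 7.0).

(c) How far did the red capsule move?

2.8

The red capsule moved from about (2.7, 1.9) to (5.4, 1.2), a distance of √(2.7² + 0.7²) ≈ 2.8.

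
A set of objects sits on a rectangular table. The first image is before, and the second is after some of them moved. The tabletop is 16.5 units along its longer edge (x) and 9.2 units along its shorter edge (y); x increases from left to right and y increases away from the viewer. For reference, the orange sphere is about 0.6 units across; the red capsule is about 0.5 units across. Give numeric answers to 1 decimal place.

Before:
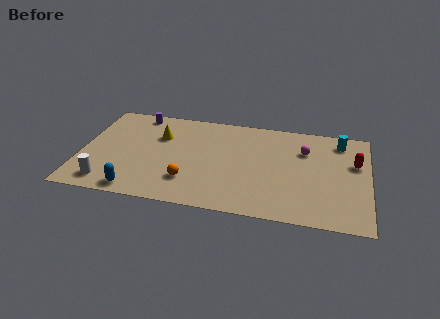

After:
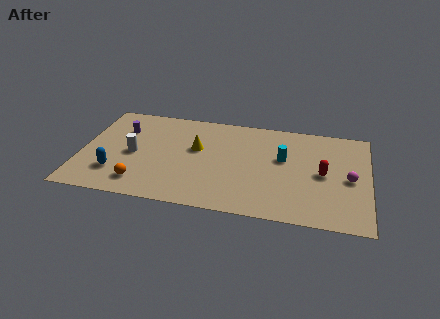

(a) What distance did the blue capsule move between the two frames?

1.9

The blue capsule moved from about (3.4, 1.0) to (2.1, 2.4), a distance of √(1.3² + 1.4²) ≈ 1.9.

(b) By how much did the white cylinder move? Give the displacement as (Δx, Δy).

(1.3, 2.9)

The white cylinder started near (1.7, 1.4) and ended near (3.0, 4.3).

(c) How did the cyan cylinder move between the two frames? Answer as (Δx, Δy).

(-3.2, -2.2)

The cyan cylinder was at about (14.8, 7.7) and moved to about (11.6, 5.5).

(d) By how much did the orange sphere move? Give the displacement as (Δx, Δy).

(-2.7, -0.7)

From the two frames, the orange sphere sits at roughly (6.3, 2.4) before and (3.6, 1.7) after.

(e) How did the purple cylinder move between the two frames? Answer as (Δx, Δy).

(-0.8, -1.7)

From the two frames, the purple cylinder sits at roughly (3.0, 8.2) before and (2.2, 6.5) after.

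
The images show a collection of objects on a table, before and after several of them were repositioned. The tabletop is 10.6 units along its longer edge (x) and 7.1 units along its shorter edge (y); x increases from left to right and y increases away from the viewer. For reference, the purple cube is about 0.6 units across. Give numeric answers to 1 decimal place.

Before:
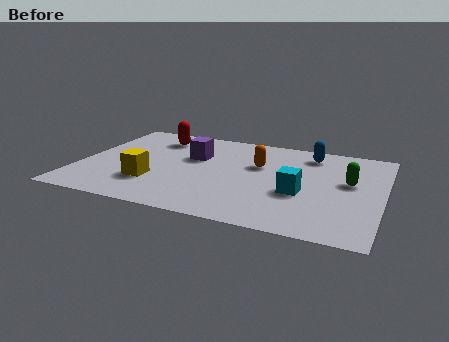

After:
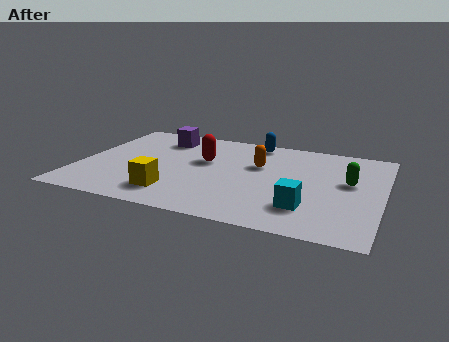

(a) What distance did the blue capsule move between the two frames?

2.0

The blue capsule moved from about (7.9, 5.9) to (5.9, 6.3), a distance of √(2.0² + 0.4²) ≈ 2.0.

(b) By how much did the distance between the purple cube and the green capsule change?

+1.5

Before: roughly 5.5 units apart; after: 7.0. That's 1.5 units further apart.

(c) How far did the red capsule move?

2.4

The red capsule moved from about (2.4, 5.7) to (4.3, 4.3), a distance of √(1.9² + 1.4²) ≈ 2.4.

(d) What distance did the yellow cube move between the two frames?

1.0

The yellow cube was near (2.7, 2.1) before and (3.5, 1.5) after, so it travelled √(0.8² + 0.6²) ≈ 1.0 units.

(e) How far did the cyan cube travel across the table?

1.0

The cyan cube was near (7.8, 2.8) before and (8.1, 1.8) after, so it travelled √(0.3² + 1.0²) ≈ 1.0 units.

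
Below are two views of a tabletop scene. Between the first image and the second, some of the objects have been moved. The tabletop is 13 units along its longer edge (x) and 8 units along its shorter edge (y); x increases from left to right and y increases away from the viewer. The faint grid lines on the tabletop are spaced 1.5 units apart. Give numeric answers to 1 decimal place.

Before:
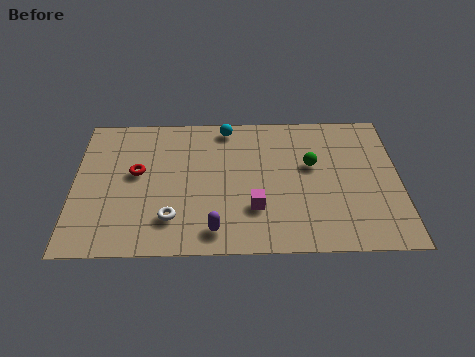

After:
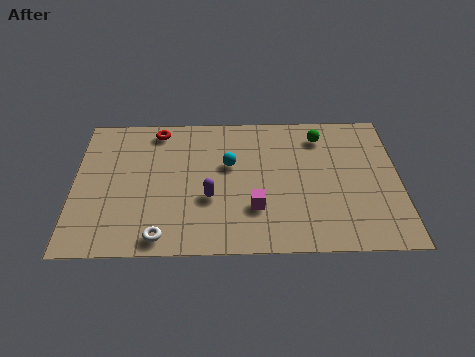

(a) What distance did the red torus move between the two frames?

2.6

From (2.5, 4.5) to (3.3, 7.0), the red torus covered √(0.8² + 2.5²) ≈ 2.6 units.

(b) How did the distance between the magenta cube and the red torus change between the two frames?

+0.9

The distance was about 5.1 in the first image and 6.0 in the second, so they moved 0.9 units further apart.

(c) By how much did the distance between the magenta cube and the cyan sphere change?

-2.1

They were about 4.8 units apart before and 2.7 after — 2.1 units closer together.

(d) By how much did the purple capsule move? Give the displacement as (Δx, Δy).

(-0.2, 1.8)

The purple capsule was at about (5.6, 1.2) and moved to about (5.4, 3.0).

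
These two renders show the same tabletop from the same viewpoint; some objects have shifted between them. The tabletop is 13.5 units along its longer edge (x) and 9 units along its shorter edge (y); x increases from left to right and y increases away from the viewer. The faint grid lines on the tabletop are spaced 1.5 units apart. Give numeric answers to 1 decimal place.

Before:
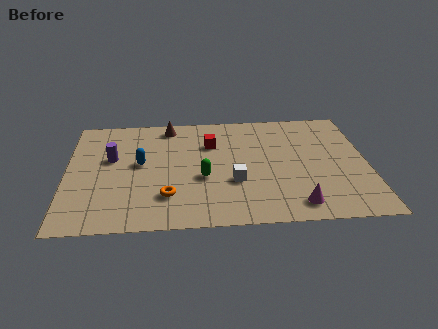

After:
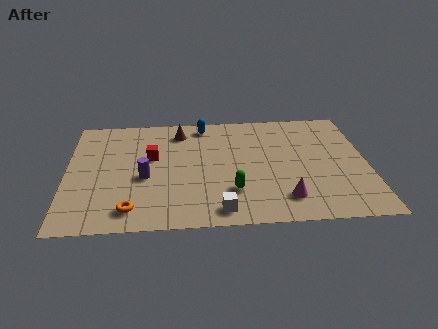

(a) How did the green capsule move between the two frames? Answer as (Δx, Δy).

(1.3, -1.1)

From the two frames, the green capsule sits at roughly (6.1, 3.6) before and (7.4, 2.5) after.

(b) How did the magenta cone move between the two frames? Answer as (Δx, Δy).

(-0.5, 0.5)

From the two frames, the magenta cone sits at roughly (10.2, 1.3) before and (9.7, 1.8) after.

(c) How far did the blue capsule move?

4.2

From (3.3, 4.9) to (6.2, 7.9), the blue capsule covered √(2.9² + 3.0²) ≈ 4.2 units.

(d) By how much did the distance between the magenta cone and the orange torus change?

+1.0

Before: roughly 5.8 units apart; after: 6.8. That's 1.0 units further apart.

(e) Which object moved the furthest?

the blue capsule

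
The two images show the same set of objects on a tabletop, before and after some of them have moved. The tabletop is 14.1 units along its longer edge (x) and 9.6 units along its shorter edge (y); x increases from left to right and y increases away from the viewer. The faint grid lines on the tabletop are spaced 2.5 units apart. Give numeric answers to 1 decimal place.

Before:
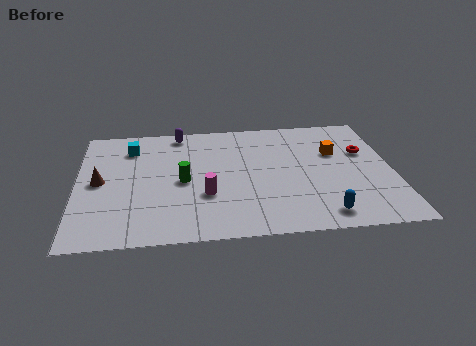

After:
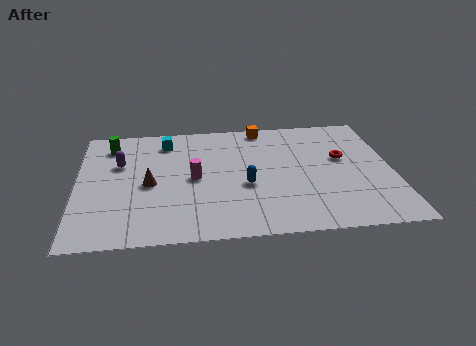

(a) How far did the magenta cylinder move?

1.5

From (5.7, 3.3) to (5.2, 4.7), the magenta cylinder covered √(0.5² + 1.4²) ≈ 1.5 units.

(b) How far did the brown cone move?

2.2

From (1.0, 4.8) to (3.2, 4.4), the brown cone covered √(2.2² + 0.4²) ≈ 2.2 units.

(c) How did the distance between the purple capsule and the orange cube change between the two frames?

-0.4

The distance was about 7.4 in the first image and 7.0 in the second, so they moved 0.4 units closer together.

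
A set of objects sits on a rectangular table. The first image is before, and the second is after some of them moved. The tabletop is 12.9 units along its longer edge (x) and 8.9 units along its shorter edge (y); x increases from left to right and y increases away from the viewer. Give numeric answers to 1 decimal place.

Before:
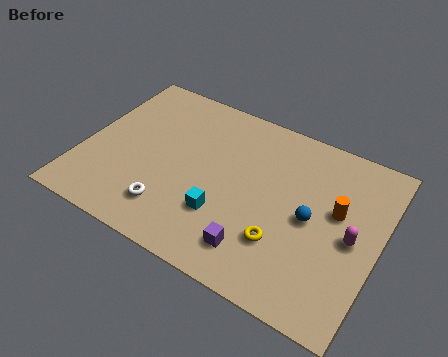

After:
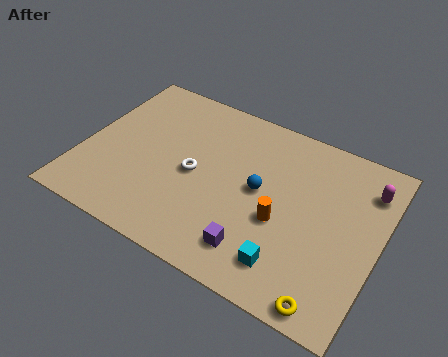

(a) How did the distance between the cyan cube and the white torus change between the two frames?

+2.8

The distance was about 2.3 in the first image and 5.1 in the second, so they moved 2.8 units further apart.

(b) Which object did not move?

the purple cube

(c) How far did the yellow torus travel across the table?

2.9

The yellow torus was near (9.0, 2.6) before and (11.3, 0.8) after, so it travelled √(2.3² + 1.8²) ≈ 2.9 units.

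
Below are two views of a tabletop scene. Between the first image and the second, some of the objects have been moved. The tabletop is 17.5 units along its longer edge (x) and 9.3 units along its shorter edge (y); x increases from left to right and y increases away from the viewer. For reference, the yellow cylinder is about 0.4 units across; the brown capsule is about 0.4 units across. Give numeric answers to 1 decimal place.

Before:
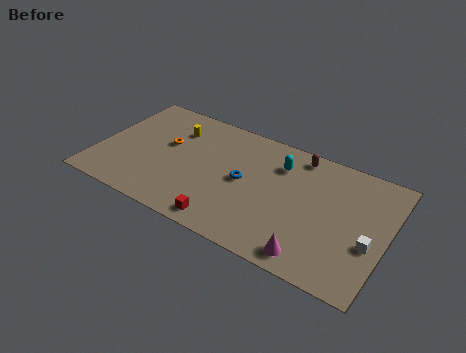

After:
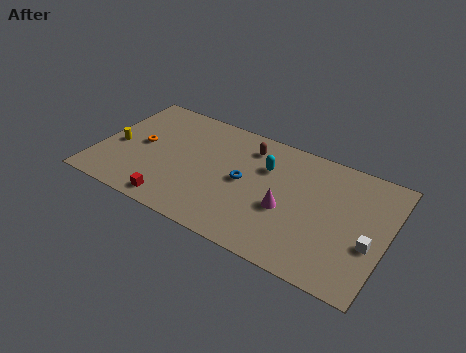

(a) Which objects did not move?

the blue torus and the white cube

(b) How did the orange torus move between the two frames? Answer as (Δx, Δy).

(-1.5, -0.7)

From the two frames, the orange torus sits at roughly (4.0, 5.5) before and (2.5, 4.8) after.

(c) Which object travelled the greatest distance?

the yellow cylinder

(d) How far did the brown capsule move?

3.1

From (11.8, 8.2) to (8.8, 7.5), the brown capsule covered √(3.0² + 0.7²) ≈ 3.1 units.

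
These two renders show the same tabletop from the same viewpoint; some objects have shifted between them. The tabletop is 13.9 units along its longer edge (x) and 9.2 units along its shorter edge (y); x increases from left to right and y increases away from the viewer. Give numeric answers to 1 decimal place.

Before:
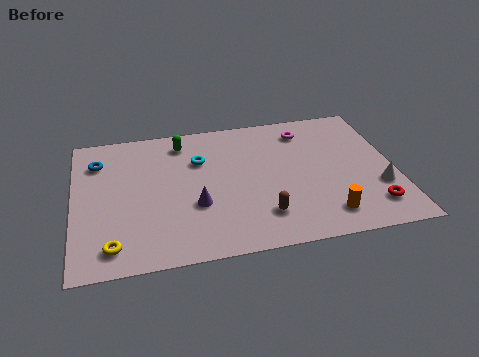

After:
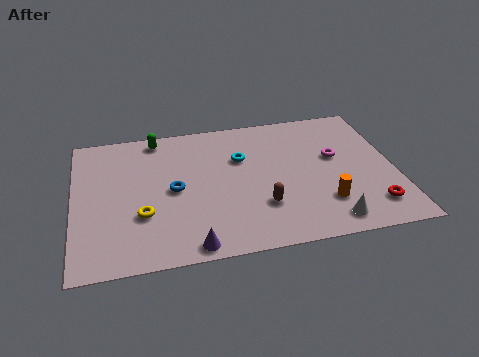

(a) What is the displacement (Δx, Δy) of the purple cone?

(-0.3, -2.5)

The purple cone started near (5.2, 3.3) and ended near (4.9, 0.8).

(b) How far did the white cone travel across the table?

2.9

The white cone moved from about (13.1, 3.0) to (10.8, 1.2), a distance of √(2.3² + 1.8²) ≈ 2.9.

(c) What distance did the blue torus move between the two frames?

4.1

From (1.1, 7.0) to (4.3, 4.5), the blue torus covered √(3.2² + 2.5²) ≈ 4.1 units.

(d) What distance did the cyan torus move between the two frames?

1.8

From (5.5, 6.3) to (7.3, 6.1), the cyan torus covered √(1.8² + 0.2²) ≈ 1.8 units.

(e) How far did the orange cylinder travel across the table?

0.8

From (10.7, 1.6) to (10.7, 2.4), the orange cylinder covered √(0.0² + 0.8²) ≈ 0.8 units.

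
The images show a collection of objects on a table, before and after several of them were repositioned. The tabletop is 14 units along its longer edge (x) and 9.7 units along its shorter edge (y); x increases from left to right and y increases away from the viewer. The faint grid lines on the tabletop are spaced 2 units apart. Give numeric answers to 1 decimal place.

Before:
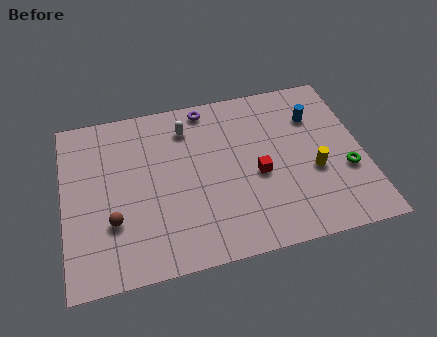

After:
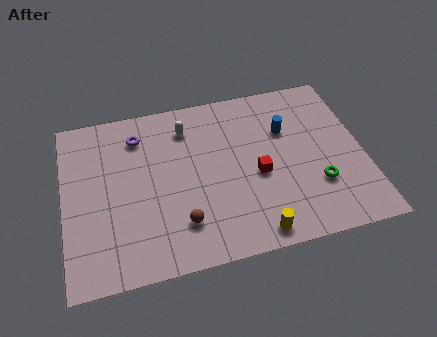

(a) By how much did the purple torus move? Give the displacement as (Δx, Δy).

(-3.3, -1.0)

The purple torus started near (6.9, 8.7) and ended near (3.6, 7.7).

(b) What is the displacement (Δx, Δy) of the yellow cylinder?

(-3.0, -2.8)

From the two frames, the yellow cylinder sits at roughly (11.6, 3.8) before and (8.6, 1.0) after.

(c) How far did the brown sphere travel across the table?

3.2

The brown sphere was near (2.2, 3.1) before and (5.3, 2.3) after, so it travelled √(3.1² + 0.8²) ≈ 3.2 units.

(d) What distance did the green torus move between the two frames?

1.5

The green torus moved from about (13.1, 3.5) to (11.7, 3.0), a distance of √(1.4² + 0.5²) ≈ 1.5.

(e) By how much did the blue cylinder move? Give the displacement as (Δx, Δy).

(-1.4, -0.5)

From the two frames, the blue cylinder sits at roughly (11.9, 7.0) before and (10.5, 6.5) after.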